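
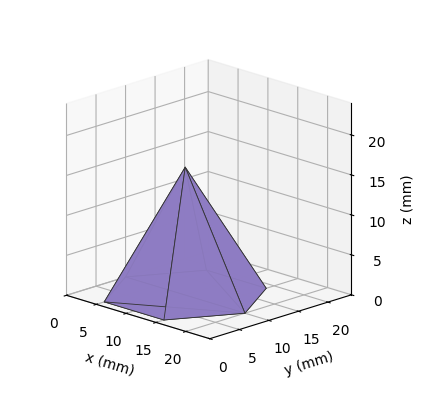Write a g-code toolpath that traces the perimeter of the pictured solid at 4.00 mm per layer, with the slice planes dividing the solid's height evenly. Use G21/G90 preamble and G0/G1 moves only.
Reading the render: the shape is a regular 6-sided pyramid, base circumscribed radius ≈ 10 mm, apex at z ≈ 16 mm (dimensions read to the nearest mm from the axis ticks). For the g-code, the solid's height is divided into equal slices at the stated Δz and each level perimeter traced with G1 moves after a G0 lift.

; perimeter-only toolpath
G21 ; units = mm
G90 ; absolute positioning
G28 ; home
; layer 1
G0 Z4.00
G0 X17.50 Y10.00
G1 X13.75 Y16.50
G1 X6.25 Y16.50
G1 X2.50 Y10.00
G1 X6.25 Y3.50
G1 X13.75 Y3.50
G1 X17.50 Y10.00
; layer 2
G0 Z8.00
G0 X15.00 Y10.00
G1 X12.50 Y14.33
G1 X7.50 Y14.33
G1 X5.00 Y10.00
G1 X7.50 Y5.67
G1 X12.50 Y5.67
G1 X15.00 Y10.00
; layer 3
G0 Z12.00
G0 X12.50 Y10.00
G1 X11.25 Y12.16
G1 X8.75 Y12.16
G1 X7.50 Y10.00
G1 X8.75 Y7.83
G1 X11.25 Y7.83
G1 X12.50 Y10.00
M2 ; end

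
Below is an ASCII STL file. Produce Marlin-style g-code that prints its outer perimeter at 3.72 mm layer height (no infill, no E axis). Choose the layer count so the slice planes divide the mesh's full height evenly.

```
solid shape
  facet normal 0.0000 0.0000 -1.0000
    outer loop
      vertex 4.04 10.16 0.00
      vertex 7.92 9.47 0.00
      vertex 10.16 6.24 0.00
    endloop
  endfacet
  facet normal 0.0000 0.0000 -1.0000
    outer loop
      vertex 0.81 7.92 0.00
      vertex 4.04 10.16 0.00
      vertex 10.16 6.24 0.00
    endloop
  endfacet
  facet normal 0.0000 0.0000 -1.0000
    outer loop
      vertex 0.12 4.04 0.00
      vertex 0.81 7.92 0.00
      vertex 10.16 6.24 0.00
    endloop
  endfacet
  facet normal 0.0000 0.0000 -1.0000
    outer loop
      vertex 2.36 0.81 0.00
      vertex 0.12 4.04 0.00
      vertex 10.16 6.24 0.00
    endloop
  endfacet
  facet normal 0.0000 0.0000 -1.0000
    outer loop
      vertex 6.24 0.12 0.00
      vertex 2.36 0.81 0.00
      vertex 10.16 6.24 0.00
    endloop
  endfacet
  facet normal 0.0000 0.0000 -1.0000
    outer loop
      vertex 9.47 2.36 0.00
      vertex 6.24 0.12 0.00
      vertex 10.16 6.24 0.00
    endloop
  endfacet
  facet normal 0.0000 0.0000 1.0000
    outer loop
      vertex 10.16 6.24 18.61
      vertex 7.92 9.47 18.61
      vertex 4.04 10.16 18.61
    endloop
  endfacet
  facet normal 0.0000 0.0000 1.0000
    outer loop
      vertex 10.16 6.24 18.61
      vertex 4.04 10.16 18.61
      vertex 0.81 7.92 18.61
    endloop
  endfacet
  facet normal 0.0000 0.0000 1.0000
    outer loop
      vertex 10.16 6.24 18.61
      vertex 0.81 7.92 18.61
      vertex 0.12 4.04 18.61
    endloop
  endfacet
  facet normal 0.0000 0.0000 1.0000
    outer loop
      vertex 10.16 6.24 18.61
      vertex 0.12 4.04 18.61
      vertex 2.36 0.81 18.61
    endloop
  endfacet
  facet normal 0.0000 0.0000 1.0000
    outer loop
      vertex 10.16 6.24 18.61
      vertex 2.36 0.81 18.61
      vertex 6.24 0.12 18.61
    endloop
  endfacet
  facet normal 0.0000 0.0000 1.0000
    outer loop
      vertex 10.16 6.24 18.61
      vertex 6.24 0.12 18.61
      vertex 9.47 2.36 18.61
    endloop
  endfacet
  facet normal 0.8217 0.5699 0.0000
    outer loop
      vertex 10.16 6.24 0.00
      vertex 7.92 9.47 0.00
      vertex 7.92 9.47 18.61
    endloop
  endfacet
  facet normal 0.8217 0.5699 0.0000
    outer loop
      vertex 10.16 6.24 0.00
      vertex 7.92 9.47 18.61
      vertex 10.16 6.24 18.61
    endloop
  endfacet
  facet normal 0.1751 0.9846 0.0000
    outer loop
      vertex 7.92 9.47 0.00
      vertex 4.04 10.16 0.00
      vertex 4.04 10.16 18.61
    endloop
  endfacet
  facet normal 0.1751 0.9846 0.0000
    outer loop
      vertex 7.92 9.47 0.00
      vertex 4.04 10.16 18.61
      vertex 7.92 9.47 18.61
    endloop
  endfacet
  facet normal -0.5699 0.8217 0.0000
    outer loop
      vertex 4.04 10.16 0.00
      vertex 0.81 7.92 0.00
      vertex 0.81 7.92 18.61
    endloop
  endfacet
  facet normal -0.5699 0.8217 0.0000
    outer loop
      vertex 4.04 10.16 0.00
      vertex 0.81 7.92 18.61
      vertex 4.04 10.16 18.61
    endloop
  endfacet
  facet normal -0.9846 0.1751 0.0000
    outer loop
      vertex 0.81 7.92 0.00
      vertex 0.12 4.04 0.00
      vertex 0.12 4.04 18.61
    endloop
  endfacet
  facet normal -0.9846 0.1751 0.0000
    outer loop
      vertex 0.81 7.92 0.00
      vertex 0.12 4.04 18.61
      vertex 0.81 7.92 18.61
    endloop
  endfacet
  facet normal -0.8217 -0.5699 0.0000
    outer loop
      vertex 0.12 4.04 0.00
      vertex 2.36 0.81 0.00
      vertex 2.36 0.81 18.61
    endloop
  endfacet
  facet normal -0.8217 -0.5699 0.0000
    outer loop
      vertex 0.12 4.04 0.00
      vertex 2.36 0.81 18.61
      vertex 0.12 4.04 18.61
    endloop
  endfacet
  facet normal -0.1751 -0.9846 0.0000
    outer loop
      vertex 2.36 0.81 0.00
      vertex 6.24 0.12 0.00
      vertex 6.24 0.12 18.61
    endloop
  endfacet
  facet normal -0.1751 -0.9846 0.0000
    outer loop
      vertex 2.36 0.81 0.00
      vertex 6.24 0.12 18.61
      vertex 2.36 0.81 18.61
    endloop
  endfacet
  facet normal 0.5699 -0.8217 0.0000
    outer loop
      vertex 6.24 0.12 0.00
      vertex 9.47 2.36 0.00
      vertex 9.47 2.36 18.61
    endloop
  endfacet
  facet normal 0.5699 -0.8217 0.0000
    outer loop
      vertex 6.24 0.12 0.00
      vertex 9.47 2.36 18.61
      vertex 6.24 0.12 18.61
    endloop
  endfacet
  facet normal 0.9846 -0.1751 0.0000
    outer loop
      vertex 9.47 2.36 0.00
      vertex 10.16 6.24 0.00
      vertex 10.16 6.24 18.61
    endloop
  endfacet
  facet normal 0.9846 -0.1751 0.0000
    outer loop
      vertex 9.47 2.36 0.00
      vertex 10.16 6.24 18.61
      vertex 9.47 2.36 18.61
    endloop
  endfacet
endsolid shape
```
; perimeter-only toolpath
G21 ; units = mm
G90 ; absolute positioning
G28 ; home
; layer 1
G0 Z3.72
G0 X10.16 Y6.24
G1 X7.92 Y9.47
G1 X4.04 Y10.16
G1 X0.81 Y7.92
G1 X0.12 Y4.04
G1 X2.36 Y0.81
G1 X6.24 Y0.12
G1 X9.47 Y2.36
G1 X10.16 Y6.24
; layer 2
G0 Z7.44
G0 X10.16 Y6.24
G1 X7.92 Y9.47
G1 X4.04 Y10.16
G1 X0.81 Y7.92
G1 X0.12 Y4.04
G1 X2.36 Y0.81
G1 X6.24 Y0.12
G1 X9.47 Y2.36
G1 X10.16 Y6.24
; layer 3
G0 Z11.17
G0 X10.16 Y6.24
G1 X7.92 Y9.47
G1 X4.04 Y10.16
G1 X0.81 Y7.92
G1 X0.12 Y4.04
G1 X2.36 Y0.81
G1 X6.24 Y0.12
G1 X9.47 Y2.36
G1 X10.16 Y6.24
; layer 4
G0 Z14.89
G0 X10.16 Y6.24
G1 X7.92 Y9.47
G1 X4.04 Y10.16
G1 X0.81 Y7.92
G1 X0.12 Y4.04
G1 X2.36 Y0.81
G1 X6.24 Y0.12
G1 X9.47 Y2.36
G1 X10.16 Y6.24
; layer 5
G0 Z18.61
G0 X10.16 Y6.24
G1 X7.92 Y9.47
G1 X4.04 Y10.16
G1 X0.81 Y7.92
G1 X0.12 Y4.04
G1 X2.36 Y0.81
G1 X6.24 Y0.12
G1 X9.47 Y2.36
G1 X10.16 Y6.24
M2 ; end

The solid is a regular 8-sided prism (a cylinder approximated with 8 flat sides), circumscribed radius ≈ 5.14 mm, height ≈ 18.6 mm. Slicing at Δz = 3.72 mm — 5 equal slices spanning the solid's height, so layer i sits at z = i·h/5 — gives 5 non-empty perimeters. Each is a 8-segment closed polygon; G0 lifts to the layer z and rapids to the start vertex, then G1 traces the edges.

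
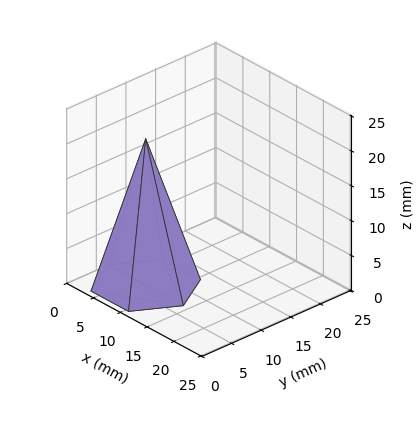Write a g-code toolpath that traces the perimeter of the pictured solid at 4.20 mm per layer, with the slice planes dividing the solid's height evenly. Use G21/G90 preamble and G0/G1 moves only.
Reading the render: the shape is a regular 6-sided pyramid, base circumscribed radius ≈ 7 mm, apex at z ≈ 21 mm (dimensions read to the nearest mm from the axis ticks). For the g-code, the solid's height is divided into equal slices at the stated Δz and each level perimeter traced with G1 moves after a G0 lift.

; perimeter-only toolpath
G21 ; units = mm
G90 ; absolute positioning
G28 ; home
; layer 1
G0 Z4.20
G0 X12.60 Y7.00
G1 X9.80 Y11.85
G1 X4.20 Y11.85
G1 X1.40 Y7.00
G1 X4.20 Y2.15
G1 X9.80 Y2.15
G1 X12.60 Y7.00
; layer 2
G0 Z8.40
G0 X11.20 Y7.00
G1 X9.10 Y10.64
G1 X4.90 Y10.64
G1 X2.80 Y7.00
G1 X4.90 Y3.36
G1 X9.10 Y3.36
G1 X11.20 Y7.00
; layer 3
G0 Z12.60
G0 X9.80 Y7.00
G1 X8.40 Y9.42
G1 X5.60 Y9.42
G1 X4.20 Y7.00
G1 X5.60 Y4.58
G1 X8.40 Y4.58
G1 X9.80 Y7.00
; layer 4
G0 Z16.80
G0 X8.40 Y7.00
G1 X7.70 Y8.21
G1 X6.30 Y8.21
G1 X5.60 Y7.00
G1 X6.30 Y5.79
G1 X7.70 Y5.79
G1 X8.40 Y7.00
M2 ; end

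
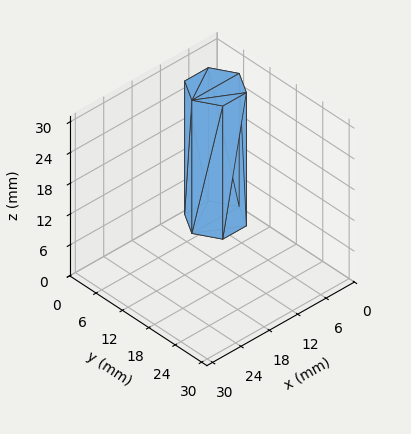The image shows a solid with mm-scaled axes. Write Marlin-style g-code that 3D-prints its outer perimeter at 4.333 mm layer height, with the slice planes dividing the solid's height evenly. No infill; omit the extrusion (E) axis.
Reading the render: the shape is a regular 6-sided prism (a cylinder approximated with 6 flat sides), circumscribed radius ≈ 5 mm, height ≈ 26 mm (dimensions read to the nearest mm from the axis ticks). For the g-code, the solid's height is divided into equal slices at the stated Δz and each level perimeter traced with G1 moves after a G0 lift.

; perimeter-only toolpath
G21 ; units = mm
G90 ; absolute positioning
G28 ; home
; layer 1
G0 Z4.333
G0 X10.000 Y5.000
G1 X7.500 Y9.330
G1 X2.500 Y9.330
G1 X0.000 Y5.000
G1 X2.500 Y0.670
G1 X7.500 Y0.670
G1 X10.000 Y5.000
; layer 2
G0 Z8.667
G0 X10.000 Y5.000
G1 X7.500 Y9.330
G1 X2.500 Y9.330
G1 X0.000 Y5.000
G1 X2.500 Y0.670
G1 X7.500 Y0.670
G1 X10.000 Y5.000
; layer 3
G0 Z13.000
G0 X10.000 Y5.000
G1 X7.500 Y9.330
G1 X2.500 Y9.330
G1 X0.000 Y5.000
G1 X2.500 Y0.670
G1 X7.500 Y0.670
G1 X10.000 Y5.000
; layer 4
G0 Z17.333
G0 X10.000 Y5.000
G1 X7.500 Y9.330
G1 X2.500 Y9.330
G1 X0.000 Y5.000
G1 X2.500 Y0.670
G1 X7.500 Y0.670
G1 X10.000 Y5.000
; layer 5
G0 Z21.667
G0 X10.000 Y5.000
G1 X7.500 Y9.330
G1 X2.500 Y9.330
G1 X0.000 Y5.000
G1 X2.500 Y0.670
G1 X7.500 Y0.670
G1 X10.000 Y5.000
; layer 6
G0 Z26.000
G0 X10.000 Y5.000
G1 X7.500 Y9.330
G1 X2.500 Y9.330
G1 X0.000 Y5.000
G1 X2.500 Y0.670
G1 X7.500 Y0.670
G1 X10.000 Y5.000
M2 ; end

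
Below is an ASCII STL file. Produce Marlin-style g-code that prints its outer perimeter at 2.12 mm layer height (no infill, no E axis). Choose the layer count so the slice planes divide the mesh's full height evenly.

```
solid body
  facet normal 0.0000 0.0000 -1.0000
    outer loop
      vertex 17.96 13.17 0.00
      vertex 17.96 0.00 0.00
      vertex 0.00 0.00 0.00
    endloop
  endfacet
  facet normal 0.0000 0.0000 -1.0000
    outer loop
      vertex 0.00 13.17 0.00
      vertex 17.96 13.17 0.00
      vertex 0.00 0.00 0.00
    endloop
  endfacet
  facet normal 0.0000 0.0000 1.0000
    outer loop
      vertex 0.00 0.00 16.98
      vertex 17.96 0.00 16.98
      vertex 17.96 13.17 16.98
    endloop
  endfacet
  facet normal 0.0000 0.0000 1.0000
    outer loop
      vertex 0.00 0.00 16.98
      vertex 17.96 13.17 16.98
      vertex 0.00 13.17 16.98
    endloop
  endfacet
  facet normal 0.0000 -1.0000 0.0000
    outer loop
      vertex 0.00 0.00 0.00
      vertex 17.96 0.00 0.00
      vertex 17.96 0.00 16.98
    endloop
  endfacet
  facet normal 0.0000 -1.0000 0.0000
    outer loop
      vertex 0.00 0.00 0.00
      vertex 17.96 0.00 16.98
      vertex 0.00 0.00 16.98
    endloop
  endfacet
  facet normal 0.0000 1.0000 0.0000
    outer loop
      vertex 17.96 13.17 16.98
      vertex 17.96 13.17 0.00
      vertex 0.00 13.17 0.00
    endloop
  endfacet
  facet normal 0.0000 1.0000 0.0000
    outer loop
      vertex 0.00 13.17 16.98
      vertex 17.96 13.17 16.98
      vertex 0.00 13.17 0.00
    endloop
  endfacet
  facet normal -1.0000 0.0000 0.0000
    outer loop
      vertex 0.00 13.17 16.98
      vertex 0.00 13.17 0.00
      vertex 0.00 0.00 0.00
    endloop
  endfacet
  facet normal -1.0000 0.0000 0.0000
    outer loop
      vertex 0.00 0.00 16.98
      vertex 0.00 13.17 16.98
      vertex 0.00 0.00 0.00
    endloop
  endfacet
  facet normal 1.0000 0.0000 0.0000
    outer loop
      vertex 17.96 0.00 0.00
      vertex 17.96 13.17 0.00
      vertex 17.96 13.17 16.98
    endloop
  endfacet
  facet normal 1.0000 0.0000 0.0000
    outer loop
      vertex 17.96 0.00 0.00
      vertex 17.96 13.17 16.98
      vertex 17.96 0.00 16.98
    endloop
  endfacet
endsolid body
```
; perimeter-only toolpath
G21 ; units = mm
G90 ; absolute positioning
G28 ; home
; layer 1
G0 Z2.12
G0 X0.00 Y0.00
G1 X17.96 Y0.00
G1 X17.96 Y13.17
G1 X0.00 Y13.17
G1 X0.00 Y0.00
; layer 2
G0 Z4.25
G0 X0.00 Y0.00
G1 X17.96 Y0.00
G1 X17.96 Y13.17
G1 X0.00 Y13.17
G1 X0.00 Y0.00
; layer 3
G0 Z6.37
G0 X0.00 Y0.00
G1 X17.96 Y0.00
G1 X17.96 Y13.17
G1 X0.00 Y13.17
G1 X0.00 Y0.00
; layer 4
G0 Z8.49
G0 X0.00 Y0.00
G1 X17.96 Y0.00
G1 X17.96 Y13.17
G1 X0.00 Y13.17
G1 X0.00 Y0.00
; layer 5
G0 Z10.61
G0 X0.00 Y0.00
G1 X17.96 Y0.00
G1 X17.96 Y13.17
G1 X0.00 Y13.17
G1 X0.00 Y0.00
; layer 6
G0 Z12.73
G0 X0.00 Y0.00
G1 X17.96 Y0.00
G1 X17.96 Y13.17
G1 X0.00 Y13.17
G1 X0.00 Y0.00
; layer 7
G0 Z14.86
G0 X0.00 Y0.00
G1 X17.96 Y0.00
G1 X17.96 Y13.17
G1 X0.00 Y13.17
G1 X0.00 Y0.00
; layer 8
G0 Z16.98
G0 X0.00 Y0.00
G1 X17.96 Y0.00
G1 X17.96 Y13.17
G1 X0.00 Y13.17
G1 X0.00 Y0.00
M2 ; end

The solid is a rectangular box, roughly 18 × 13.2 mm footprint and 17 mm tall. Slicing at Δz = 2.12 mm — 8 equal slices spanning the solid's height, so layer i sits at z = i·h/8 — gives 8 non-empty perimeters. Each is a 4-segment closed polygon; G0 lifts to the layer z and rapids to the start vertex, then G1 traces the edges.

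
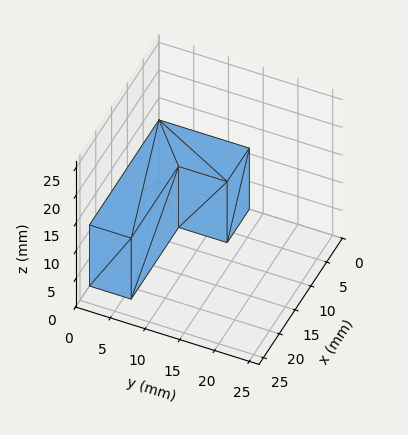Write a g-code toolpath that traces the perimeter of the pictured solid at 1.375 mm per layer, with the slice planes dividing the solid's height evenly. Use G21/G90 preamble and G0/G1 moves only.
Reading the render: the shape is an L-shaped prism: outer 22 × 13 mm, arm thicknesses ≈ 6 mm (horizontal) and 7 mm (vertical), extruded 11 mm in z (dimensions read to the nearest mm from the axis ticks). For the g-code, the solid's height is divided into equal slices at the stated Δz and each level perimeter traced with G1 moves after a G0 lift.

; perimeter-only toolpath
G21 ; units = mm
G90 ; absolute positioning
G28 ; home
; layer 1
G0 Z1.375
G0 X0.000 Y0.000
G1 X22.000 Y0.000
G1 X22.000 Y6.000
G1 X7.000 Y6.000
G1 X7.000 Y13.000
G1 X0.000 Y13.000
G1 X0.000 Y0.000
; layer 2
G0 Z2.750
G0 X0.000 Y0.000
G1 X22.000 Y0.000
G1 X22.000 Y6.000
G1 X7.000 Y6.000
G1 X7.000 Y13.000
G1 X0.000 Y13.000
G1 X0.000 Y0.000
; layer 3
G0 Z4.125
G0 X0.000 Y0.000
G1 X22.000 Y0.000
G1 X22.000 Y6.000
G1 X7.000 Y6.000
G1 X7.000 Y13.000
G1 X0.000 Y13.000
G1 X0.000 Y0.000
; layer 4
G0 Z5.500
G0 X0.000 Y0.000
G1 X22.000 Y0.000
G1 X22.000 Y6.000
G1 X7.000 Y6.000
G1 X7.000 Y13.000
G1 X0.000 Y13.000
G1 X0.000 Y0.000
; layer 5
G0 Z6.875
G0 X0.000 Y0.000
G1 X22.000 Y0.000
G1 X22.000 Y6.000
G1 X7.000 Y6.000
G1 X7.000 Y13.000
G1 X0.000 Y13.000
G1 X0.000 Y0.000
; layer 6
G0 Z8.250
G0 X0.000 Y0.000
G1 X22.000 Y0.000
G1 X22.000 Y6.000
G1 X7.000 Y6.000
G1 X7.000 Y13.000
G1 X0.000 Y13.000
G1 X0.000 Y0.000
; layer 7
G0 Z9.625
G0 X0.000 Y0.000
G1 X22.000 Y0.000
G1 X22.000 Y6.000
G1 X7.000 Y6.000
G1 X7.000 Y13.000
G1 X0.000 Y13.000
G1 X0.000 Y0.000
; layer 8
G0 Z11.000
G0 X0.000 Y0.000
G1 X22.000 Y0.000
G1 X22.000 Y6.000
G1 X7.000 Y6.000
G1 X7.000 Y13.000
G1 X0.000 Y13.000
G1 X0.000 Y0.000
M2 ; end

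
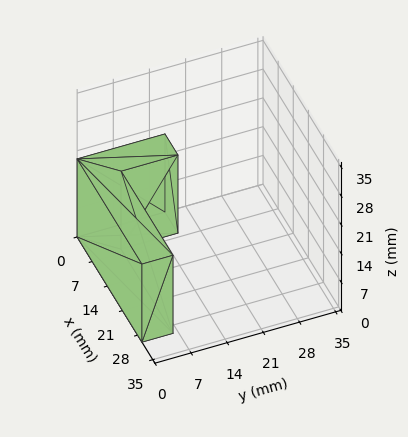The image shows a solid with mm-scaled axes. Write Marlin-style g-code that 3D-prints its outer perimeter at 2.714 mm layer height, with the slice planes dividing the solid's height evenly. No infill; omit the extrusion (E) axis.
Reading the render: the shape is an L-shaped prism: outer 30 × 17 mm, arm thicknesses ≈ 6 mm (horizontal) and 6 mm (vertical), extruded 19 mm in z (dimensions read to the nearest mm from the axis ticks). For the g-code, the solid's height is divided into equal slices at the stated Δz and each level perimeter traced with G1 moves after a G0 lift.

; perimeter-only toolpath
G21 ; units = mm
G90 ; absolute positioning
G28 ; home
; layer 1
G0 Z2.714
G0 X0.000 Y0.000
G1 X30.000 Y0.000
G1 X30.000 Y6.000
G1 X6.000 Y6.000
G1 X6.000 Y17.000
G1 X0.000 Y17.000
G1 X0.000 Y0.000
; layer 2
G0 Z5.429
G0 X0.000 Y0.000
G1 X30.000 Y0.000
G1 X30.000 Y6.000
G1 X6.000 Y6.000
G1 X6.000 Y17.000
G1 X0.000 Y17.000
G1 X0.000 Y0.000
; layer 3
G0 Z8.143
G0 X0.000 Y0.000
G1 X30.000 Y0.000
G1 X30.000 Y6.000
G1 X6.000 Y6.000
G1 X6.000 Y17.000
G1 X0.000 Y17.000
G1 X0.000 Y0.000
; layer 4
G0 Z10.857
G0 X0.000 Y0.000
G1 X30.000 Y0.000
G1 X30.000 Y6.000
G1 X6.000 Y6.000
G1 X6.000 Y17.000
G1 X0.000 Y17.000
G1 X0.000 Y0.000
; layer 5
G0 Z13.571
G0 X0.000 Y0.000
G1 X30.000 Y0.000
G1 X30.000 Y6.000
G1 X6.000 Y6.000
G1 X6.000 Y17.000
G1 X0.000 Y17.000
G1 X0.000 Y0.000
; layer 6
G0 Z16.286
G0 X0.000 Y0.000
G1 X30.000 Y0.000
G1 X30.000 Y6.000
G1 X6.000 Y6.000
G1 X6.000 Y17.000
G1 X0.000 Y17.000
G1 X0.000 Y0.000
; layer 7
G0 Z19.000
G0 X0.000 Y0.000
G1 X30.000 Y0.000
G1 X30.000 Y6.000
G1 X6.000 Y6.000
G1 X6.000 Y17.000
G1 X0.000 Y17.000
G1 X0.000 Y0.000
M2 ; end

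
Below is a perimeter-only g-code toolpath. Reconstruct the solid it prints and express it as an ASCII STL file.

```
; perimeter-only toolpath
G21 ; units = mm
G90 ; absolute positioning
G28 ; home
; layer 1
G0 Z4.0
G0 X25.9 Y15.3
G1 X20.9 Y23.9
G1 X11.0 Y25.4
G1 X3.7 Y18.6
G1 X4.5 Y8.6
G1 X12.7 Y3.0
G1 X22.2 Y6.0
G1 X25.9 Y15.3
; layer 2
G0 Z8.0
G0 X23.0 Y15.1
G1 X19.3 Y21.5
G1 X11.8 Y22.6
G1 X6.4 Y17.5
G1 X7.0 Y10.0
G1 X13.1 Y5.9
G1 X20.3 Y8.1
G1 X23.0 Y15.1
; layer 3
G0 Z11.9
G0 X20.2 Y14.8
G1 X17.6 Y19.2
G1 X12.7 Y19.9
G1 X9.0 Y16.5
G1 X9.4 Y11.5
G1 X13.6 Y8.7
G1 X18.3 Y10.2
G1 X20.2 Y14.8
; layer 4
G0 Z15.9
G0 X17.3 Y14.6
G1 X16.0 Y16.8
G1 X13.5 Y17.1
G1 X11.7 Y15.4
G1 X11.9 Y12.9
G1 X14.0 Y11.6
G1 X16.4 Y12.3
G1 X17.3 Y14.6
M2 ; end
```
solid part
  facet normal 0.0000 0.0000 -1.0000
    outer loop
      vertex 10.1 28.1 0.0
      vertex 22.5 26.3 0.0
      vertex 28.8 15.5 0.0
    endloop
  endfacet
  facet normal 0.0000 0.0000 -1.0000
    outer loop
      vertex 1.0 19.6 0.0
      vertex 10.1 28.1 0.0
      vertex 28.8 15.5 0.0
    endloop
  endfacet
  facet normal 0.0000 0.0000 -1.0000
    outer loop
      vertex 2.0 7.1 0.0
      vertex 1.0 19.6 0.0
      vertex 28.8 15.5 0.0
    endloop
  endfacet
  facet normal 0.0000 0.0000 -1.0000
    outer loop
      vertex 12.3 0.2 0.0
      vertex 2.0 7.1 0.0
      vertex 28.8 15.5 0.0
    endloop
  endfacet
  facet normal 0.0000 0.0000 -1.0000
    outer loop
      vertex 24.2 3.9 0.0
      vertex 12.3 0.2 0.0
      vertex 28.8 15.5 0.0
    endloop
  endfacet
  facet normal 0.7233 0.4219 0.5467
    outer loop
      vertex 28.8 15.5 0.0
      vertex 22.5 26.3 0.0
      vertex 14.4 14.4 19.9
    endloop
  endfacet
  facet normal 0.1204 0.8296 0.5451
    outer loop
      vertex 22.5 26.3 0.0
      vertex 10.1 28.1 0.0
      vertex 14.4 14.4 19.9
    endloop
  endfacet
  facet normal -0.5722 0.6126 0.5453
    outer loop
      vertex 10.1 28.1 0.0
      vertex 1.0 19.6 0.0
      vertex 14.4 14.4 19.9
    endloop
  endfacet
  facet normal -0.8356 -0.0669 0.5452
    outer loop
      vertex 1.0 19.6 0.0
      vertex 2.0 7.1 0.0
      vertex 14.4 14.4 19.9
    endloop
  endfacet
  facet normal -0.4663 -0.6961 0.5459
    outer loop
      vertex 2.0 7.1 0.0
      vertex 12.3 0.2 0.0
      vertex 14.4 14.4 19.9
    endloop
  endfacet
  facet normal 0.2489 -0.8006 0.5450
    outer loop
      vertex 12.3 0.2 0.0
      vertex 24.2 3.9 0.0
      vertex 14.4 14.4 19.9
    endloop
  endfacet
  facet normal 0.7786 -0.3087 0.5463
    outer loop
      vertex 24.2 3.9 0.0
      vertex 28.8 15.5 0.0
      vertex 14.4 14.4 19.9
    endloop
  endfacet
endsolid part

The G0 Z moves step by Δz≈4.0 mm. The G1 loops shrink linearly with z, so the solid tapers from its base footprint up to z≈19.9. Closing with a flat bottom cap and the tapered top and triangulating gives 12 facets — a regular 7-sided pyramid, base circumscribed radius ≈ 14.4 mm, apex at z ≈ 19.9 mm.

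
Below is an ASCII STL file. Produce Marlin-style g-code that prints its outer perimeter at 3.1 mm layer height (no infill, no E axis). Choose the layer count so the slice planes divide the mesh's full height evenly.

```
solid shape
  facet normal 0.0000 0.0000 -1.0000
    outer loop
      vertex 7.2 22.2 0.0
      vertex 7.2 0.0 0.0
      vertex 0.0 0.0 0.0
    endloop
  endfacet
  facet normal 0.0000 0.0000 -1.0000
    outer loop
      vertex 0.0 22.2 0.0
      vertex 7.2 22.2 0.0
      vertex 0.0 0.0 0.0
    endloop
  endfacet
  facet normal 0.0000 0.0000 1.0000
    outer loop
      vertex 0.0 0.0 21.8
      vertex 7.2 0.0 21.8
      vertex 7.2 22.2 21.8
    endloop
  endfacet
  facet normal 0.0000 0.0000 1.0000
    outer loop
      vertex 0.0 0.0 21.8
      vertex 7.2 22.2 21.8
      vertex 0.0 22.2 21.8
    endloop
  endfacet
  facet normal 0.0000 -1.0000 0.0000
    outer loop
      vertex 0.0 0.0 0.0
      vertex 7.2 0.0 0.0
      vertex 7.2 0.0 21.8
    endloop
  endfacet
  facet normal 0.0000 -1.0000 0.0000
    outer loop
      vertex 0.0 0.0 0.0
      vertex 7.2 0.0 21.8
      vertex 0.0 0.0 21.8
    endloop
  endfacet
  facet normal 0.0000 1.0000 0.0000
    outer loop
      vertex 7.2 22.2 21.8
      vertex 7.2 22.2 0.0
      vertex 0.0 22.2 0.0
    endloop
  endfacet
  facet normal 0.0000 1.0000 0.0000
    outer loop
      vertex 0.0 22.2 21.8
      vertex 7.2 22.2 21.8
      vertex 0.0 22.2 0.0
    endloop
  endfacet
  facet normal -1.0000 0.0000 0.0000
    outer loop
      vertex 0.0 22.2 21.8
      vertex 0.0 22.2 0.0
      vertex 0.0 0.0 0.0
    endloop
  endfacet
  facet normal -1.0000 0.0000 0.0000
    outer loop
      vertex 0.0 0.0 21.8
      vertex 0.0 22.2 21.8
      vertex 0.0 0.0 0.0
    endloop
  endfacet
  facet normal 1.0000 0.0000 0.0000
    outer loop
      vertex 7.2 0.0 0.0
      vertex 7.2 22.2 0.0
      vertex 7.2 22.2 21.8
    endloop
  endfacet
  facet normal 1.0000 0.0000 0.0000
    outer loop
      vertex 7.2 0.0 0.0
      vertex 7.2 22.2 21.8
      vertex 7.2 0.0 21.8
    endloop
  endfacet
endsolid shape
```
; perimeter-only toolpath
G21 ; units = mm
G90 ; absolute positioning
G28 ; home
; layer 1
G0 Z3.1
G0 X0.0 Y0.0
G1 X7.2 Y0.0
G1 X7.2 Y22.2
G1 X0.0 Y22.2
G1 X0.0 Y0.0
; layer 2
G0 Z6.2
G0 X0.0 Y0.0
G1 X7.2 Y0.0
G1 X7.2 Y22.2
G1 X0.0 Y22.2
G1 X0.0 Y0.0
; layer 3
G0 Z9.3
G0 X0.0 Y0.0
G1 X7.2 Y0.0
G1 X7.2 Y22.2
G1 X0.0 Y22.2
G1 X0.0 Y0.0
; layer 4
G0 Z12.5
G0 X0.0 Y0.0
G1 X7.2 Y0.0
G1 X7.2 Y22.2
G1 X0.0 Y22.2
G1 X0.0 Y0.0
; layer 5
G0 Z15.6
G0 X0.0 Y0.0
G1 X7.2 Y0.0
G1 X7.2 Y22.2
G1 X0.0 Y22.2
G1 X0.0 Y0.0
; layer 6
G0 Z18.7
G0 X0.0 Y0.0
G1 X7.2 Y0.0
G1 X7.2 Y22.2
G1 X0.0 Y22.2
G1 X0.0 Y0.0
; layer 7
G0 Z21.8
G0 X0.0 Y0.0
G1 X7.2 Y0.0
G1 X7.2 Y22.2
G1 X0.0 Y22.2
G1 X0.0 Y0.0
M2 ; end

The solid is a rectangular box, roughly 7.2 × 22.2 mm footprint and 21.8 mm tall. Slicing at Δz = 3.1 mm — 7 equal slices spanning the solid's height, so layer i sits at z = i·h/7 — gives 7 non-empty perimeters. Each is a 4-segment closed polygon; G0 lifts to the layer z and rapids to the start vertex, then G1 traces the edges.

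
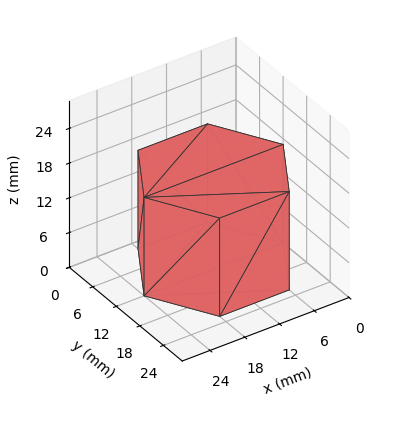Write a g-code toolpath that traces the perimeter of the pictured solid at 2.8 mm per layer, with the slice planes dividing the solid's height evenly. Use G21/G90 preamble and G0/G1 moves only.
Reading the render: the shape is a regular 6-sided prism (a cylinder approximated with 6 flat sides), circumscribed radius ≈ 12 mm, height ≈ 17 mm (dimensions read to the nearest mm from the axis ticks). For the g-code, the solid's height is divided into equal slices at the stated Δz and each level perimeter traced with G1 moves after a G0 lift.

; perimeter-only toolpath
G21 ; units = mm
G90 ; absolute positioning
G28 ; home
; layer 1
G0 Z2.8
G0 X24.0 Y12.0
G1 X18.0 Y22.4
G1 X6.0 Y22.4
G1 X0.0 Y12.0
G1 X6.0 Y1.6
G1 X18.0 Y1.6
G1 X24.0 Y12.0
; layer 2
G0 Z5.7
G0 X24.0 Y12.0
G1 X18.0 Y22.4
G1 X6.0 Y22.4
G1 X0.0 Y12.0
G1 X6.0 Y1.6
G1 X18.0 Y1.6
G1 X24.0 Y12.0
; layer 3
G0 Z8.5
G0 X24.0 Y12.0
G1 X18.0 Y22.4
G1 X6.0 Y22.4
G1 X0.0 Y12.0
G1 X6.0 Y1.6
G1 X18.0 Y1.6
G1 X24.0 Y12.0
; layer 4
G0 Z11.3
G0 X24.0 Y12.0
G1 X18.0 Y22.4
G1 X6.0 Y22.4
G1 X0.0 Y12.0
G1 X6.0 Y1.6
G1 X18.0 Y1.6
G1 X24.0 Y12.0
; layer 5
G0 Z14.2
G0 X24.0 Y12.0
G1 X18.0 Y22.4
G1 X6.0 Y22.4
G1 X0.0 Y12.0
G1 X6.0 Y1.6
G1 X18.0 Y1.6
G1 X24.0 Y12.0
; layer 6
G0 Z17.0
G0 X24.0 Y12.0
G1 X18.0 Y22.4
G1 X6.0 Y22.4
G1 X0.0 Y12.0
G1 X6.0 Y1.6
G1 X18.0 Y1.6
G1 X24.0 Y12.0
M2 ; end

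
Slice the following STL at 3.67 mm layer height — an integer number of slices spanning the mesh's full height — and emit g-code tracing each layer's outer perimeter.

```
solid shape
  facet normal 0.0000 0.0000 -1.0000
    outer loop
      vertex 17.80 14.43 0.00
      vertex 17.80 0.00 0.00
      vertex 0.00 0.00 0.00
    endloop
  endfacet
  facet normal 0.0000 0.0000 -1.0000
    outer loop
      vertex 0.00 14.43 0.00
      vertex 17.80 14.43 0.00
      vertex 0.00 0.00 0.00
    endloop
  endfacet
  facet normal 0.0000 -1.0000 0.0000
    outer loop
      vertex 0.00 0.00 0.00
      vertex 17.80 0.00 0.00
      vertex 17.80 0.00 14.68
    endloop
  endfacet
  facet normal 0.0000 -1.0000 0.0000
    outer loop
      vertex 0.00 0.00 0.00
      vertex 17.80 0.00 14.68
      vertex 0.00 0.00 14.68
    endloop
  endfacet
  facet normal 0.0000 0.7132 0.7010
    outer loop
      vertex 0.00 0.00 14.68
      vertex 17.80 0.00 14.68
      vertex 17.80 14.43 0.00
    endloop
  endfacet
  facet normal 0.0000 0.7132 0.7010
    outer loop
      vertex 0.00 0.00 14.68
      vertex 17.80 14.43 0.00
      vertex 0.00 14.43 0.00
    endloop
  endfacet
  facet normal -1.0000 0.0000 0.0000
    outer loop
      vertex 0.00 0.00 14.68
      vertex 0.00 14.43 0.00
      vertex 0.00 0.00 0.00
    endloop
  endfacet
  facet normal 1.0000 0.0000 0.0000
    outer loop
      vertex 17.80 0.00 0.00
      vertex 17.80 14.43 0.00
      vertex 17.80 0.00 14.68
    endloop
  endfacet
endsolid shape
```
; perimeter-only toolpath
G21 ; units = mm
G90 ; absolute positioning
G28 ; home
; layer 1
G0 Z3.67
G0 X0.00 Y0.00
G1 X17.80 Y0.00
G1 X17.80 Y10.82
G1 X0.00 Y10.82
G1 X0.00 Y0.00
; layer 2
G0 Z7.34
G0 X0.00 Y0.00
G1 X17.80 Y0.00
G1 X17.80 Y7.21
G1 X0.00 Y7.21
G1 X0.00 Y0.00
; layer 3
G0 Z11.01
G0 X0.00 Y0.00
G1 X17.80 Y0.00
G1 X17.80 Y3.61
G1 X0.00 Y3.61
G1 X0.00 Y0.00
M2 ; end

The solid is a wedge (ramp): 17.8 × 14.4 mm base, rising to 14.7 mm along the y=0 edge and sloping linearly to z=0 at y=14.4. Slicing at Δz = 3.67 mm — 4 equal slices spanning the solid's height, so layer i sits at z = i·h/4 — gives 3 non-empty perimeters. Each is a 4-segment closed polygon; G0 lifts to the layer z and rapids to the start vertex, then G1 traces the edges. The cross-section shrinks linearly with z (the slice at the apex is degenerate and omitted).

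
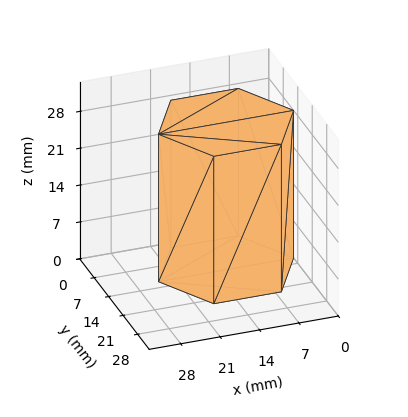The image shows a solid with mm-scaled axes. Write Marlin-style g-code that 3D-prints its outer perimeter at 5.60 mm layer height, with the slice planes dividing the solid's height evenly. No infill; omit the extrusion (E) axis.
Reading the render: the shape is a regular 6-sided prism (a cylinder approximated with 6 flat sides), circumscribed radius ≈ 12 mm, height ≈ 28 mm (dimensions read to the nearest mm from the axis ticks). For the g-code, the solid's height is divided into equal slices at the stated Δz and each level perimeter traced with G1 moves after a G0 lift.

; perimeter-only toolpath
G21 ; units = mm
G90 ; absolute positioning
G28 ; home
; layer 1
G0 Z5.60
G0 X24.00 Y12.00
G1 X18.00 Y22.39
G1 X6.00 Y22.39
G1 X0.00 Y12.00
G1 X6.00 Y1.61
G1 X18.00 Y1.61
G1 X24.00 Y12.00
; layer 2
G0 Z11.20
G0 X24.00 Y12.00
G1 X18.00 Y22.39
G1 X6.00 Y22.39
G1 X0.00 Y12.00
G1 X6.00 Y1.61
G1 X18.00 Y1.61
G1 X24.00 Y12.00
; layer 3
G0 Z16.80
G0 X24.00 Y12.00
G1 X18.00 Y22.39
G1 X6.00 Y22.39
G1 X0.00 Y12.00
G1 X6.00 Y1.61
G1 X18.00 Y1.61
G1 X24.00 Y12.00
; layer 4
G0 Z22.40
G0 X24.00 Y12.00
G1 X18.00 Y22.39
G1 X6.00 Y22.39
G1 X0.00 Y12.00
G1 X6.00 Y1.61
G1 X18.00 Y1.61
G1 X24.00 Y12.00
; layer 5
G0 Z28.00
G0 X24.00 Y12.00
G1 X18.00 Y22.39
G1 X6.00 Y22.39
G1 X0.00 Y12.00
G1 X6.00 Y1.61
G1 X18.00 Y1.61
G1 X24.00 Y12.00
M2 ; end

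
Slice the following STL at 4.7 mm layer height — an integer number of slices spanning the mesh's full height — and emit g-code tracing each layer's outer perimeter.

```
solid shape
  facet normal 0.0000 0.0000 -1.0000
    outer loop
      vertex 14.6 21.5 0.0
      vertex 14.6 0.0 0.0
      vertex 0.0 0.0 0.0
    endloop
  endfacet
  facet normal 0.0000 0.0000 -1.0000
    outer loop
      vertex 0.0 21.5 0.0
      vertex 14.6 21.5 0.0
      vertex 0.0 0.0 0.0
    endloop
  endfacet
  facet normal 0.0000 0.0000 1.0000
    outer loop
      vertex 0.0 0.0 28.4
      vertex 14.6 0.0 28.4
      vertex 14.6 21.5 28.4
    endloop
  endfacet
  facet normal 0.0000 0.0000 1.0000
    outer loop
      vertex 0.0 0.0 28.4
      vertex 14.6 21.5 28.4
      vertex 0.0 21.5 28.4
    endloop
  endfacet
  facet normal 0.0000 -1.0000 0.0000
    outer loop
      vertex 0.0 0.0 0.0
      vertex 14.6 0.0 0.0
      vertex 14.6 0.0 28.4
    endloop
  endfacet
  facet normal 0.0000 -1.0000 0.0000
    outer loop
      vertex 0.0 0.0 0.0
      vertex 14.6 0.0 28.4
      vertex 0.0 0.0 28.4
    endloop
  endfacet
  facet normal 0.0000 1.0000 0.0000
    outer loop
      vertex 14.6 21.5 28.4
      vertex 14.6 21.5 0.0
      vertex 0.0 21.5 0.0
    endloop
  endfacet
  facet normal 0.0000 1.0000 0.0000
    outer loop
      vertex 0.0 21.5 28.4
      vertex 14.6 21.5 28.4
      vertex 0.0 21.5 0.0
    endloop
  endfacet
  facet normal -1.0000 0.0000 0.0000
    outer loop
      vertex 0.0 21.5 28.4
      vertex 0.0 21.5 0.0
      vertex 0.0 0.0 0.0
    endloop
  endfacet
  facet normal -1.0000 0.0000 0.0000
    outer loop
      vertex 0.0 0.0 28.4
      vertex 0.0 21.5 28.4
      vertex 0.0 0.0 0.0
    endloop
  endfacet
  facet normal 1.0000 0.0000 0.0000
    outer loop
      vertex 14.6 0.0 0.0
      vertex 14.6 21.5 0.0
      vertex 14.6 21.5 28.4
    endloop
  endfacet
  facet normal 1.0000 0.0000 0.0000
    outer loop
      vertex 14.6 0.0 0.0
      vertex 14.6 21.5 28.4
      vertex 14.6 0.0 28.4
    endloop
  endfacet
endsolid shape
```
; perimeter-only toolpath
G21 ; units = mm
G90 ; absolute positioning
G28 ; home
; layer 1
G0 Z4.7
G0 X0.0 Y0.0
G1 X14.6 Y0.0
G1 X14.6 Y21.5
G1 X0.0 Y21.5
G1 X0.0 Y0.0
; layer 2
G0 Z9.5
G0 X0.0 Y0.0
G1 X14.6 Y0.0
G1 X14.6 Y21.5
G1 X0.0 Y21.5
G1 X0.0 Y0.0
; layer 3
G0 Z14.2
G0 X0.0 Y0.0
G1 X14.6 Y0.0
G1 X14.6 Y21.5
G1 X0.0 Y21.5
G1 X0.0 Y0.0
; layer 4
G0 Z18.9
G0 X0.0 Y0.0
G1 X14.6 Y0.0
G1 X14.6 Y21.5
G1 X0.0 Y21.5
G1 X0.0 Y0.0
; layer 5
G0 Z23.7
G0 X0.0 Y0.0
G1 X14.6 Y0.0
G1 X14.6 Y21.5
G1 X0.0 Y21.5
G1 X0.0 Y0.0
; layer 6
G0 Z28.4
G0 X0.0 Y0.0
G1 X14.6 Y0.0
G1 X14.6 Y21.5
G1 X0.0 Y21.5
G1 X0.0 Y0.0
M2 ; end

The solid is a rectangular box, roughly 14.6 × 21.5 mm footprint and 28.4 mm tall. Slicing at Δz = 4.7 mm — 6 equal slices spanning the solid's height, so layer i sits at z = i·h/6 — gives 6 non-empty perimeters. Each is a 4-segment closed polygon; G0 lifts to the layer z and rapids to the start vertex, then G1 traces the edges.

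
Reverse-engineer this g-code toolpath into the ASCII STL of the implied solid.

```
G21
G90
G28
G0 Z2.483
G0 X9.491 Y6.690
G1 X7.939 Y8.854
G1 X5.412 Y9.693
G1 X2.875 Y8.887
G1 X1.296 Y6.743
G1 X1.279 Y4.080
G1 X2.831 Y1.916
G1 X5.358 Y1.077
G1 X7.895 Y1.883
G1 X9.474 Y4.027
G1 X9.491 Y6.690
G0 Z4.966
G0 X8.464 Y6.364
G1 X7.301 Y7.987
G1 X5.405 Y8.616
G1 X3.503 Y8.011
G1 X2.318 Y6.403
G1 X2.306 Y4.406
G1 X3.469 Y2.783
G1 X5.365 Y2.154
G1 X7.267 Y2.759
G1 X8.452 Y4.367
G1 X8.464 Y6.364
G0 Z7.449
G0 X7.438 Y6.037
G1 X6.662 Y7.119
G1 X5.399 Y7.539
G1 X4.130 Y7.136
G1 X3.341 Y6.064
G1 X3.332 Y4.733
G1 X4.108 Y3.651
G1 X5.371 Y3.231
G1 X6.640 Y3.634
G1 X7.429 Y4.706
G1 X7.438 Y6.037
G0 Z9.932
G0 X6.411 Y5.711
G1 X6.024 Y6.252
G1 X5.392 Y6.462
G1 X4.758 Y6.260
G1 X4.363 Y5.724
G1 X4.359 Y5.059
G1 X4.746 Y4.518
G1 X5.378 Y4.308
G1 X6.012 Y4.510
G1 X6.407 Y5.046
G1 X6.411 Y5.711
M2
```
solid part
  facet normal 0.0000 0.0000 -1.0000
    outer loop
      vertex 5.419 10.770 0.000
      vertex 8.578 9.721 0.000
      vertex 10.517 7.016 0.000
    endloop
  endfacet
  facet normal 0.0000 0.0000 -1.0000
    outer loop
      vertex 2.248 9.762 0.000
      vertex 5.419 10.770 0.000
      vertex 10.517 7.016 0.000
    endloop
  endfacet
  facet normal 0.0000 0.0000 -1.0000
    outer loop
      vertex 0.274 7.082 0.000
      vertex 2.248 9.762 0.000
      vertex 10.517 7.016 0.000
    endloop
  endfacet
  facet normal 0.0000 0.0000 -1.0000
    outer loop
      vertex 0.253 3.754 0.000
      vertex 0.274 7.082 0.000
      vertex 10.517 7.016 0.000
    endloop
  endfacet
  facet normal 0.0000 0.0000 -1.0000
    outer loop
      vertex 2.192 1.049 0.000
      vertex 0.253 3.754 0.000
      vertex 10.517 7.016 0.000
    endloop
  endfacet
  facet normal 0.0000 0.0000 -1.0000
    outer loop
      vertex 5.351 0.000 0.000
      vertex 2.192 1.049 0.000
      vertex 10.517 7.016 0.000
    endloop
  endfacet
  facet normal 0.0000 0.0000 -1.0000
    outer loop
      vertex 8.522 1.008 0.000
      vertex 5.351 0.000 0.000
      vertex 10.517 7.016 0.000
    endloop
  endfacet
  facet normal 0.0000 0.0000 -1.0000
    outer loop
      vertex 10.496 3.688 0.000
      vertex 8.522 1.008 0.000
      vertex 10.517 7.016 0.000
    endloop
  endfacet
  facet normal 0.7513 0.5386 0.3813
    outer loop
      vertex 10.517 7.016 0.000
      vertex 8.578 9.721 0.000
      vertex 5.385 5.385 12.415
    endloop
  endfacet
  facet normal 0.2913 0.8773 0.3813
    outer loop
      vertex 8.578 9.721 0.000
      vertex 5.419 10.770 0.000
      vertex 5.385 5.385 12.415
    endloop
  endfacet
  facet normal -0.2800 0.8810 0.3814
    outer loop
      vertex 5.419 10.770 0.000
      vertex 2.248 9.762 0.000
      vertex 5.385 5.385 12.415
    endloop
  endfacet
  facet normal -0.7443 0.5482 0.3814
    outer loop
      vertex 2.248 9.762 0.000
      vertex 0.274 7.082 0.000
      vertex 5.385 5.385 12.415
    endloop
  endfacet
  facet normal -0.9244 0.0058 0.3814
    outer loop
      vertex 0.274 7.082 0.000
      vertex 0.253 3.754 0.000
      vertex 5.385 5.385 12.415
    endloop
  endfacet
  facet normal -0.7513 -0.5386 0.3813
    outer loop
      vertex 0.253 3.754 0.000
      vertex 2.192 1.049 0.000
      vertex 5.385 5.385 12.415
    endloop
  endfacet
  facet normal -0.2913 -0.8773 0.3813
    outer loop
      vertex 2.192 1.049 0.000
      vertex 5.351 0.000 0.000
      vertex 5.385 5.385 12.415
    endloop
  endfacet
  facet normal 0.2800 -0.8810 0.3814
    outer loop
      vertex 5.351 0.000 0.000
      vertex 8.522 1.008 0.000
      vertex 5.385 5.385 12.415
    endloop
  endfacet
  facet normal 0.7443 -0.5482 0.3814
    outer loop
      vertex 8.522 1.008 0.000
      vertex 10.496 3.688 0.000
      vertex 5.385 5.385 12.415
    endloop
  endfacet
  facet normal 0.9244 -0.0058 0.3814
    outer loop
      vertex 10.496 3.688 0.000
      vertex 10.517 7.016 0.000
      vertex 5.385 5.385 12.415
    endloop
  endfacet
endsolid part

The G0 Z moves step by Δz≈2.483 mm. The G1 loops shrink linearly with z, so the solid tapers from its base footprint up to z≈12.4. Closing with a flat bottom cap and the tapered top and triangulating gives 18 facets — a regular 10-sided pyramid, base circumscribed radius ≈ 5.38 mm, apex at z ≈ 12.4 mm.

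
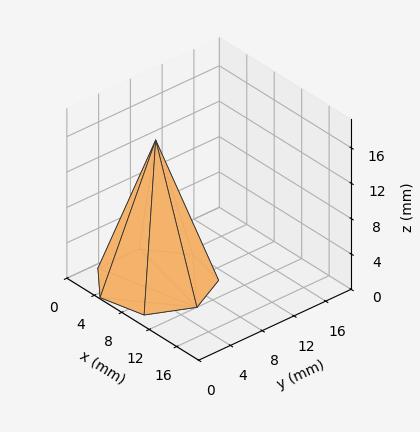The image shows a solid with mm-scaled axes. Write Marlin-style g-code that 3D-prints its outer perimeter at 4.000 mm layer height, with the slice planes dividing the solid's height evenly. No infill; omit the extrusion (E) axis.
Reading the render: the shape is a regular 7-sided pyramid, base circumscribed radius ≈ 6 mm, apex at z ≈ 16 mm (dimensions read to the nearest mm from the axis ticks). For the g-code, the solid's height is divided into equal slices at the stated Δz and each level perimeter traced with G1 moves after a G0 lift.

; perimeter-only toolpath
G21 ; units = mm
G90 ; absolute positioning
G28 ; home
; layer 1
G0 Z4.000
G0 X10.500 Y6.000
G1 X8.806 Y9.518
G1 X4.999 Y10.387
G1 X1.946 Y7.952
G1 X1.946 Y4.048
G1 X4.999 Y1.613
G1 X8.806 Y2.482
G1 X10.500 Y6.000
; layer 2
G0 Z8.000
G0 X9.000 Y6.000
G1 X7.870 Y8.346
G1 X5.332 Y8.925
G1 X3.297 Y7.301
G1 X3.297 Y4.699
G1 X5.332 Y3.075
G1 X7.870 Y3.655
G1 X9.000 Y6.000
; layer 3
G0 Z12.000
G0 X7.500 Y6.000
G1 X6.935 Y7.173
G1 X5.666 Y7.463
G1 X4.649 Y6.651
G1 X4.649 Y5.349
G1 X5.666 Y4.537
G1 X6.935 Y4.827
G1 X7.500 Y6.000
M2 ; end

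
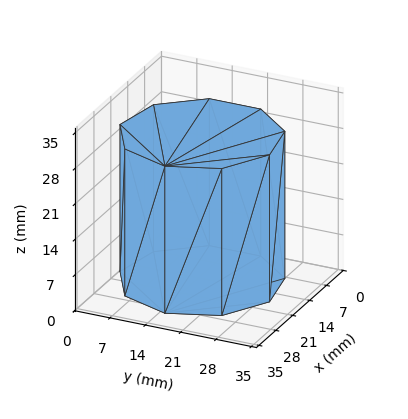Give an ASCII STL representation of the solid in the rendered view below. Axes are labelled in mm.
Reading the render: the shape is a regular 9-sided prism (a cylinder approximated with 9 flat sides), circumscribed radius ≈ 15 mm, height ≈ 29 mm (dimensions read to the nearest mm from the axis ticks). For the STL, each face is triangulated and given an outward normal.

solid part
  facet normal 0.0000 0.0000 -1.0000
    outer loop
      vertex 17.6 29.8 0.0
      vertex 26.5 24.6 0.0
      vertex 30.0 15.0 0.0
    endloop
  endfacet
  facet normal 0.0000 0.0000 -1.0000
    outer loop
      vertex 7.5 28.0 0.0
      vertex 17.6 29.8 0.0
      vertex 30.0 15.0 0.0
    endloop
  endfacet
  facet normal 0.0000 0.0000 -1.0000
    outer loop
      vertex 0.9 20.1 0.0
      vertex 7.5 28.0 0.0
      vertex 30.0 15.0 0.0
    endloop
  endfacet
  facet normal 0.0000 0.0000 -1.0000
    outer loop
      vertex 0.9 9.9 0.0
      vertex 0.9 20.1 0.0
      vertex 30.0 15.0 0.0
    endloop
  endfacet
  facet normal 0.0000 0.0000 -1.0000
    outer loop
      vertex 7.5 2.0 0.0
      vertex 0.9 9.9 0.0
      vertex 30.0 15.0 0.0
    endloop
  endfacet
  facet normal 0.0000 0.0000 -1.0000
    outer loop
      vertex 17.6 0.2 0.0
      vertex 7.5 2.0 0.0
      vertex 30.0 15.0 0.0
    endloop
  endfacet
  facet normal 0.0000 0.0000 -1.0000
    outer loop
      vertex 26.5 5.4 0.0
      vertex 17.6 0.2 0.0
      vertex 30.0 15.0 0.0
    endloop
  endfacet
  facet normal 0.0000 0.0000 1.0000
    outer loop
      vertex 30.0 15.0 29.0
      vertex 26.5 24.6 29.0
      vertex 17.6 29.8 29.0
    endloop
  endfacet
  facet normal 0.0000 0.0000 1.0000
    outer loop
      vertex 30.0 15.0 29.0
      vertex 17.6 29.8 29.0
      vertex 7.5 28.0 29.0
    endloop
  endfacet
  facet normal 0.0000 0.0000 1.0000
    outer loop
      vertex 30.0 15.0 29.0
      vertex 7.5 28.0 29.0
      vertex 0.9 20.1 29.0
    endloop
  endfacet
  facet normal 0.0000 0.0000 1.0000
    outer loop
      vertex 30.0 15.0 29.0
      vertex 0.9 20.1 29.0
      vertex 0.9 9.9 29.0
    endloop
  endfacet
  facet normal 0.0000 0.0000 1.0000
    outer loop
      vertex 30.0 15.0 29.0
      vertex 0.9 9.9 29.0
      vertex 7.5 2.0 29.0
    endloop
  endfacet
  facet normal 0.0000 0.0000 1.0000
    outer loop
      vertex 30.0 15.0 29.0
      vertex 7.5 2.0 29.0
      vertex 17.6 0.2 29.0
    endloop
  endfacet
  facet normal 0.0000 0.0000 1.0000
    outer loop
      vertex 30.0 15.0 29.0
      vertex 17.6 0.2 29.0
      vertex 26.5 5.4 29.0
    endloop
  endfacet
  facet normal 0.9395 0.3425 0.0000
    outer loop
      vertex 30.0 15.0 0.0
      vertex 26.5 24.6 0.0
      vertex 26.5 24.6 29.0
    endloop
  endfacet
  facet normal 0.9395 0.3425 0.0000
    outer loop
      vertex 30.0 15.0 0.0
      vertex 26.5 24.6 29.0
      vertex 30.0 15.0 29.0
    endloop
  endfacet
  facet normal 0.5045 0.8634 0.0000
    outer loop
      vertex 26.5 24.6 0.0
      vertex 17.6 29.8 0.0
      vertex 17.6 29.8 29.0
    endloop
  endfacet
  facet normal 0.5045 0.8634 0.0000
    outer loop
      vertex 26.5 24.6 0.0
      vertex 17.6 29.8 29.0
      vertex 26.5 24.6 29.0
    endloop
  endfacet
  facet normal -0.1755 0.9845 0.0000
    outer loop
      vertex 17.6 29.8 0.0
      vertex 7.5 28.0 0.0
      vertex 7.5 28.0 29.0
    endloop
  endfacet
  facet normal -0.1755 0.9845 0.0000
    outer loop
      vertex 17.6 29.8 0.0
      vertex 7.5 28.0 29.0
      vertex 17.6 29.8 29.0
    endloop
  endfacet
  facet normal -0.7674 0.6411 0.0000
    outer loop
      vertex 7.5 28.0 0.0
      vertex 0.9 20.1 0.0
      vertex 0.9 20.1 29.0
    endloop
  endfacet
  facet normal -0.7674 0.6411 0.0000
    outer loop
      vertex 7.5 28.0 0.0
      vertex 0.9 20.1 29.0
      vertex 7.5 28.0 29.0
    endloop
  endfacet
  facet normal -1.0000 0.0000 0.0000
    outer loop
      vertex 0.9 20.1 0.0
      vertex 0.9 9.9 0.0
      vertex 0.9 9.9 29.0
    endloop
  endfacet
  facet normal -1.0000 0.0000 0.0000
    outer loop
      vertex 0.9 20.1 0.0
      vertex 0.9 9.9 29.0
      vertex 0.9 20.1 29.0
    endloop
  endfacet
  facet normal -0.7674 -0.6411 0.0000
    outer loop
      vertex 0.9 9.9 0.0
      vertex 7.5 2.0 0.0
      vertex 7.5 2.0 29.0
    endloop
  endfacet
  facet normal -0.7674 -0.6411 0.0000
    outer loop
      vertex 0.9 9.9 0.0
      vertex 7.5 2.0 29.0
      vertex 0.9 9.9 29.0
    endloop
  endfacet
  facet normal -0.1755 -0.9845 0.0000
    outer loop
      vertex 7.5 2.0 0.0
      vertex 17.6 0.2 0.0
      vertex 17.6 0.2 29.0
    endloop
  endfacet
  facet normal -0.1755 -0.9845 0.0000
    outer loop
      vertex 7.5 2.0 0.0
      vertex 17.6 0.2 29.0
      vertex 7.5 2.0 29.0
    endloop
  endfacet
  facet normal 0.5045 -0.8634 0.0000
    outer loop
      vertex 17.6 0.2 0.0
      vertex 26.5 5.4 0.0
      vertex 26.5 5.4 29.0
    endloop
  endfacet
  facet normal 0.5045 -0.8634 0.0000
    outer loop
      vertex 17.6 0.2 0.0
      vertex 26.5 5.4 29.0
      vertex 17.6 0.2 29.0
    endloop
  endfacet
  facet normal 0.9395 -0.3425 0.0000
    outer loop
      vertex 26.5 5.4 0.0
      vertex 30.0 15.0 0.0
      vertex 30.0 15.0 29.0
    endloop
  endfacet
  facet normal 0.9395 -0.3425 0.0000
    outer loop
      vertex 26.5 5.4 0.0
      vertex 30.0 15.0 29.0
      vertex 26.5 5.4 29.0
    endloop
  endfacet
endsolid part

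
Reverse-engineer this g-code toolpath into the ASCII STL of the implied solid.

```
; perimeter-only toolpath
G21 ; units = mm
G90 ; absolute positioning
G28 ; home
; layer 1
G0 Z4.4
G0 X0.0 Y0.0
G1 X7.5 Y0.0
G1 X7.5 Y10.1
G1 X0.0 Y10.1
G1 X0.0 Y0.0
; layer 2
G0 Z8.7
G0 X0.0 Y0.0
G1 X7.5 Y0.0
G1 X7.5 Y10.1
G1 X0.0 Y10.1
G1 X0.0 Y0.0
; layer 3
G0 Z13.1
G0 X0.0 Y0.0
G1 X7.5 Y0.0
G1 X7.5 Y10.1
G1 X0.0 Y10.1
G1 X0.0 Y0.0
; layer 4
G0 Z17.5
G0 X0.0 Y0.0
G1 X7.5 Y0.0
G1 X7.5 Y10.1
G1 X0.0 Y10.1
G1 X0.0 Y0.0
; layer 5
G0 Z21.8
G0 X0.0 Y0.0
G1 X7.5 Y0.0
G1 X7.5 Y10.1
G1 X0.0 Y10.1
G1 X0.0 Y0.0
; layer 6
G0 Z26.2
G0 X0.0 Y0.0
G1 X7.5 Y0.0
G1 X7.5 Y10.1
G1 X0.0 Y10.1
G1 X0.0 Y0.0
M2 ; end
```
solid part
  facet normal 0.0000 0.0000 -1.0000
    outer loop
      vertex 7.5 10.1 0.0
      vertex 7.5 0.0 0.0
      vertex 0.0 0.0 0.0
    endloop
  endfacet
  facet normal 0.0000 0.0000 -1.0000
    outer loop
      vertex 0.0 10.1 0.0
      vertex 7.5 10.1 0.0
      vertex 0.0 0.0 0.0
    endloop
  endfacet
  facet normal 0.0000 0.0000 1.0000
    outer loop
      vertex 0.0 0.0 26.2
      vertex 7.5 0.0 26.2
      vertex 7.5 10.1 26.2
    endloop
  endfacet
  facet normal 0.0000 0.0000 1.0000
    outer loop
      vertex 0.0 0.0 26.2
      vertex 7.5 10.1 26.2
      vertex 0.0 10.1 26.2
    endloop
  endfacet
  facet normal 0.0000 -1.0000 0.0000
    outer loop
      vertex 0.0 0.0 0.0
      vertex 7.5 0.0 0.0
      vertex 7.5 0.0 26.2
    endloop
  endfacet
  facet normal 0.0000 -1.0000 0.0000
    outer loop
      vertex 0.0 0.0 0.0
      vertex 7.5 0.0 26.2
      vertex 0.0 0.0 26.2
    endloop
  endfacet
  facet normal 0.0000 1.0000 0.0000
    outer loop
      vertex 7.5 10.1 26.2
      vertex 7.5 10.1 0.0
      vertex 0.0 10.1 0.0
    endloop
  endfacet
  facet normal 0.0000 1.0000 0.0000
    outer loop
      vertex 0.0 10.1 26.2
      vertex 7.5 10.1 26.2
      vertex 0.0 10.1 0.0
    endloop
  endfacet
  facet normal -1.0000 0.0000 0.0000
    outer loop
      vertex 0.0 10.1 26.2
      vertex 0.0 10.1 0.0
      vertex 0.0 0.0 0.0
    endloop
  endfacet
  facet normal -1.0000 0.0000 0.0000
    outer loop
      vertex 0.0 0.0 26.2
      vertex 0.0 10.1 26.2
      vertex 0.0 0.0 0.0
    endloop
  endfacet
  facet normal 1.0000 0.0000 0.0000
    outer loop
      vertex 7.5 0.0 0.0
      vertex 7.5 10.1 0.0
      vertex 7.5 10.1 26.2
    endloop
  endfacet
  facet normal 1.0000 0.0000 0.0000
    outer loop
      vertex 7.5 0.0 0.0
      vertex 7.5 10.1 26.2
      vertex 7.5 0.0 26.2
    endloop
  endfacet
endsolid part

The G0 Z moves step by Δz≈4.4 mm. Every layer's G1 loop is the same polygon, so the solid is a straight extrusion of it from z=0 to z≈26.2. Closing with flat bottom and top caps and triangulating gives 12 facets — a rectangular box, roughly 7.5 × 10.1 mm footprint and 26.2 mm tall.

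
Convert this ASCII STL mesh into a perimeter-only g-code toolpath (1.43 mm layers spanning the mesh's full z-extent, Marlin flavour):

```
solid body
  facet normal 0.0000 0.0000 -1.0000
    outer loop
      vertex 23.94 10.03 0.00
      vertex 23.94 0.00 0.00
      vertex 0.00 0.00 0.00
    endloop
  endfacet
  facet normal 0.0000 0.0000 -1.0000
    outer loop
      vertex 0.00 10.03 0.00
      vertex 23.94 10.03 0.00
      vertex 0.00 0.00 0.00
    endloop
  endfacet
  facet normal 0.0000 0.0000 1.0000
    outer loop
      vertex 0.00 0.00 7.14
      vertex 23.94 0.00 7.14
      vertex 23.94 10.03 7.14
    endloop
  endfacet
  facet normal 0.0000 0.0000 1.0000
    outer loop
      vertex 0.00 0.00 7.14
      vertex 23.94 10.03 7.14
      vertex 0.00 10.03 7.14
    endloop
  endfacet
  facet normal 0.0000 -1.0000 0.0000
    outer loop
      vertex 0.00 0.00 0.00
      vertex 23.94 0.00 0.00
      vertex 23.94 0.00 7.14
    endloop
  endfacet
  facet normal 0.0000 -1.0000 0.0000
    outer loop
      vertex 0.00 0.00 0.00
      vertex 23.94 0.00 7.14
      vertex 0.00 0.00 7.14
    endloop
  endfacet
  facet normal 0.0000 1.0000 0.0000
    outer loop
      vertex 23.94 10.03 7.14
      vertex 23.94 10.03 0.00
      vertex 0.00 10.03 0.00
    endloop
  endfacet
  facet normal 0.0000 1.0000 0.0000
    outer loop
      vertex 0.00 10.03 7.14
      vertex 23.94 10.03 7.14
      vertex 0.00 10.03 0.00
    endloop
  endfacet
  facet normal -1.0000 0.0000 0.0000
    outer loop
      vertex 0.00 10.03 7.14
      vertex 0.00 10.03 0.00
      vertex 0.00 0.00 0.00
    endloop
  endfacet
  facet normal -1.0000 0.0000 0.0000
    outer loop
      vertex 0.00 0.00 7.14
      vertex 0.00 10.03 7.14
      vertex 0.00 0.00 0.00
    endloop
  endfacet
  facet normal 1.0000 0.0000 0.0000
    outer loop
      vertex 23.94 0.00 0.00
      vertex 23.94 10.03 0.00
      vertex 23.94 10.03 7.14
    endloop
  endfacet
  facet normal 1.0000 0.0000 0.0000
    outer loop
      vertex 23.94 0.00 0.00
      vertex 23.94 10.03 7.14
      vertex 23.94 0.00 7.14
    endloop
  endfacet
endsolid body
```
; perimeter-only toolpath
G21 ; units = mm
G90 ; absolute positioning
G28 ; home
; layer 1
G0 Z1.43
G0 X0.00 Y0.00
G1 X23.94 Y0.00
G1 X23.94 Y10.03
G1 X0.00 Y10.03
G1 X0.00 Y0.00
; layer 2
G0 Z2.86
G0 X0.00 Y0.00
G1 X23.94 Y0.00
G1 X23.94 Y10.03
G1 X0.00 Y10.03
G1 X0.00 Y0.00
; layer 3
G0 Z4.28
G0 X0.00 Y0.00
G1 X23.94 Y0.00
G1 X23.94 Y10.03
G1 X0.00 Y10.03
G1 X0.00 Y0.00
; layer 4
G0 Z5.71
G0 X0.00 Y0.00
G1 X23.94 Y0.00
G1 X23.94 Y10.03
G1 X0.00 Y10.03
G1 X0.00 Y0.00
; layer 5
G0 Z7.14
G0 X0.00 Y0.00
G1 X23.94 Y0.00
G1 X23.94 Y10.03
G1 X0.00 Y10.03
G1 X0.00 Y0.00
M2 ; end

The solid is a rectangular box, roughly 23.9 × 10 mm footprint and 7.14 mm tall. Slicing at Δz = 1.43 mm — 5 equal slices spanning the solid's height, so layer i sits at z = i·h/5 — gives 5 non-empty perimeters. Each is a 4-segment closed polygon; G0 lifts to the layer z and rapids to the start vertex, then G1 traces the edges.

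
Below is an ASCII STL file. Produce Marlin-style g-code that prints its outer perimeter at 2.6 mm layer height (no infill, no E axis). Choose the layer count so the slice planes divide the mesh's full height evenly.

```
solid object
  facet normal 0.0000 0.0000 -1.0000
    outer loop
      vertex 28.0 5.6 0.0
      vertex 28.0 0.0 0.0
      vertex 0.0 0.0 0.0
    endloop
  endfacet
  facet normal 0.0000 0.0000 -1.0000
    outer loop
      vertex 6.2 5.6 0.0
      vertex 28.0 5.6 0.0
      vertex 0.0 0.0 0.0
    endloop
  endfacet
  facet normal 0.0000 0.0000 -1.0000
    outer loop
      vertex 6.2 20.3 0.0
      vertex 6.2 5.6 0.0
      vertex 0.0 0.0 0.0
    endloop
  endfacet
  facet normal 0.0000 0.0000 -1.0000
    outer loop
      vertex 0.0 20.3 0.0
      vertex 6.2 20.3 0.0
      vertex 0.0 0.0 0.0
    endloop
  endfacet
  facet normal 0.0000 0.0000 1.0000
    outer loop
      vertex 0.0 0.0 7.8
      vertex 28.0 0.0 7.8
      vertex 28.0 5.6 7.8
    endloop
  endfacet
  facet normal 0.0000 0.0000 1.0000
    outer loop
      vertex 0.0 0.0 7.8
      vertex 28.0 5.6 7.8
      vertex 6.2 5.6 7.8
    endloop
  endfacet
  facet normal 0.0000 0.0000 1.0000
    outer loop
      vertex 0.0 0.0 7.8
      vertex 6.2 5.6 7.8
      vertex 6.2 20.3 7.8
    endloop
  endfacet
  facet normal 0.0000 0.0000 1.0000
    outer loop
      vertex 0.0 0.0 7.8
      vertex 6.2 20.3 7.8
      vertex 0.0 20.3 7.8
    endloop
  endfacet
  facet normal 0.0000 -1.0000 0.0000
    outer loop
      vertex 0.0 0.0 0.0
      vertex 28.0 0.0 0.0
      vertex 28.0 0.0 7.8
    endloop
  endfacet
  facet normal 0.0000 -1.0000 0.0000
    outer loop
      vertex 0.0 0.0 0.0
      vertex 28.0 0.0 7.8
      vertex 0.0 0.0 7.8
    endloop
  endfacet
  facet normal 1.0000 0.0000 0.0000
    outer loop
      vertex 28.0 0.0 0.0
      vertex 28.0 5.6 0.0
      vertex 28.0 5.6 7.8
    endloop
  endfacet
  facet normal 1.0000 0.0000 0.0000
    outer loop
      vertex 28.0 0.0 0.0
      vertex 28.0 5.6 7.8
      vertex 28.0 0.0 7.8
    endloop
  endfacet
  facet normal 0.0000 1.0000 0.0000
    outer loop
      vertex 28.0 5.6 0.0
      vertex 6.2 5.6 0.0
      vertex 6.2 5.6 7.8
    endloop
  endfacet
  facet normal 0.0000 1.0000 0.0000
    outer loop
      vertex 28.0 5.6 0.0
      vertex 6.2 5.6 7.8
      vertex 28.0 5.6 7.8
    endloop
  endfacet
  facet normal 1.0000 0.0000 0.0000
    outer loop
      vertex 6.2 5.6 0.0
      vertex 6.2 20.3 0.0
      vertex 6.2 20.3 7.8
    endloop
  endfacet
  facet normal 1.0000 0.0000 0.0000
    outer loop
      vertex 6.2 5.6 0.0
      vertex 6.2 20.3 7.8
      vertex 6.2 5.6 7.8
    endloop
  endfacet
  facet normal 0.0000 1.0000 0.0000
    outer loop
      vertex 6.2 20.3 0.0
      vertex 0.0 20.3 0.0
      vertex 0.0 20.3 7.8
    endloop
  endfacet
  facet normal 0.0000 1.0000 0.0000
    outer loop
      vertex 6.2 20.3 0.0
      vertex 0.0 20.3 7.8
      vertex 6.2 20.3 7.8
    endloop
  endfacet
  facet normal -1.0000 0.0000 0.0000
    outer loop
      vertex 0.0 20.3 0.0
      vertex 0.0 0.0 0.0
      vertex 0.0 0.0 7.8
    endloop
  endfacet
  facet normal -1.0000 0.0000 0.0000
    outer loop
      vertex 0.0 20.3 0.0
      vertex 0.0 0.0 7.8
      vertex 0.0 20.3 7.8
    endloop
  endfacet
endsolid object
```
; perimeter-only toolpath
G21 ; units = mm
G90 ; absolute positioning
G28 ; home
; layer 1
G0 Z2.6
G0 X0.0 Y0.0
G1 X28.0 Y0.0
G1 X28.0 Y5.6
G1 X6.2 Y5.6
G1 X6.2 Y20.3
G1 X0.0 Y20.3
G1 X0.0 Y0.0
; layer 2
G0 Z5.2
G0 X0.0 Y0.0
G1 X28.0 Y0.0
G1 X28.0 Y5.6
G1 X6.2 Y5.6
G1 X6.2 Y20.3
G1 X0.0 Y20.3
G1 X0.0 Y0.0
; layer 3
G0 Z7.8
G0 X0.0 Y0.0
G1 X28.0 Y0.0
G1 X28.0 Y5.6
G1 X6.2 Y5.6
G1 X6.2 Y20.3
G1 X0.0 Y20.3
G1 X0.0 Y0.0
M2 ; end

The solid is an L-shaped prism: outer 28 × 20.3 mm, arm thicknesses ≈ 5.6 mm (horizontal) and 6.2 mm (vertical), extruded 7.8 mm in z. Slicing at Δz = 2.6 mm — 3 equal slices spanning the solid's height, so layer i sits at z = i·h/3 — gives 3 non-empty perimeters. Each is a 6-segment closed polygon; G0 lifts to the layer z and rapids to the start vertex, then G1 traces the edges.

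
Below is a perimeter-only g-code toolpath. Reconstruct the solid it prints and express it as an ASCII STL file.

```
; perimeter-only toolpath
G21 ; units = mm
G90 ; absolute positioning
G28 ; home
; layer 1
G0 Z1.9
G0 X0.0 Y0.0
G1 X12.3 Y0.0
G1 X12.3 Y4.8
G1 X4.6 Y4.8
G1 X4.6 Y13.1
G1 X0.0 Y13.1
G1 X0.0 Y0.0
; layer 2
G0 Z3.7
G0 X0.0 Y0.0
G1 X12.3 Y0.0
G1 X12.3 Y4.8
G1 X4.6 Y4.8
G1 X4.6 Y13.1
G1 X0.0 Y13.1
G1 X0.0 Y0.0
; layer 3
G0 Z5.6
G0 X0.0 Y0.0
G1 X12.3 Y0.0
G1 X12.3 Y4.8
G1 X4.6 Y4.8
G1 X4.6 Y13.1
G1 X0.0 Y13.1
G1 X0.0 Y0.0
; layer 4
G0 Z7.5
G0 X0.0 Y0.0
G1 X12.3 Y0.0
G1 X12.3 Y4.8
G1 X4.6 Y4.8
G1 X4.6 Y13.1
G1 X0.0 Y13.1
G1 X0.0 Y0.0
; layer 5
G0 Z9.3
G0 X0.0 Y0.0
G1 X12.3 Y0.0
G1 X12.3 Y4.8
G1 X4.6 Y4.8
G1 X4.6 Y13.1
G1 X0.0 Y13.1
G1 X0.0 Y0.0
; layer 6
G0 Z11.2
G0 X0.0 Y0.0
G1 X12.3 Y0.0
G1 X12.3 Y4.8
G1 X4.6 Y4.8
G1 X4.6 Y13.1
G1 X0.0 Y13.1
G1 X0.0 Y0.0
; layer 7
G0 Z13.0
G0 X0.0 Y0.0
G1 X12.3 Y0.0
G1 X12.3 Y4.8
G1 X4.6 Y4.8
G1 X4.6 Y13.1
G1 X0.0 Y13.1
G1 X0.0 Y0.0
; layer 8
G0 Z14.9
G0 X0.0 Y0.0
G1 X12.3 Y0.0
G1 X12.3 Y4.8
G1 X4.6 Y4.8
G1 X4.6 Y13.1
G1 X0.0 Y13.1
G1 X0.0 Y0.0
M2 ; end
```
solid part
  facet normal 0.0000 0.0000 -1.0000
    outer loop
      vertex 12.3 4.8 0.0
      vertex 12.3 0.0 0.0
      vertex 0.0 0.0 0.0
    endloop
  endfacet
  facet normal 0.0000 0.0000 -1.0000
    outer loop
      vertex 4.6 4.8 0.0
      vertex 12.3 4.8 0.0
      vertex 0.0 0.0 0.0
    endloop
  endfacet
  facet normal 0.0000 0.0000 -1.0000
    outer loop
      vertex 4.6 13.1 0.0
      vertex 4.6 4.8 0.0
      vertex 0.0 0.0 0.0
    endloop
  endfacet
  facet normal 0.0000 0.0000 -1.0000
    outer loop
      vertex 0.0 13.1 0.0
      vertex 4.6 13.1 0.0
      vertex 0.0 0.0 0.0
    endloop
  endfacet
  facet normal 0.0000 0.0000 1.0000
    outer loop
      vertex 0.0 0.0 14.9
      vertex 12.3 0.0 14.9
      vertex 12.3 4.8 14.9
    endloop
  endfacet
  facet normal 0.0000 0.0000 1.0000
    outer loop
      vertex 0.0 0.0 14.9
      vertex 12.3 4.8 14.9
      vertex 4.6 4.8 14.9
    endloop
  endfacet
  facet normal 0.0000 0.0000 1.0000
    outer loop
      vertex 0.0 0.0 14.9
      vertex 4.6 4.8 14.9
      vertex 4.6 13.1 14.9
    endloop
  endfacet
  facet normal 0.0000 0.0000 1.0000
    outer loop
      vertex 0.0 0.0 14.9
      vertex 4.6 13.1 14.9
      vertex 0.0 13.1 14.9
    endloop
  endfacet
  facet normal 0.0000 -1.0000 0.0000
    outer loop
      vertex 0.0 0.0 0.0
      vertex 12.3 0.0 0.0
      vertex 12.3 0.0 14.9
    endloop
  endfacet
  facet normal 0.0000 -1.0000 0.0000
    outer loop
      vertex 0.0 0.0 0.0
      vertex 12.3 0.0 14.9
      vertex 0.0 0.0 14.9
    endloop
  endfacet
  facet normal 1.0000 0.0000 0.0000
    outer loop
      vertex 12.3 0.0 0.0
      vertex 12.3 4.8 0.0
      vertex 12.3 4.8 14.9
    endloop
  endfacet
  facet normal 1.0000 0.0000 0.0000
    outer loop
      vertex 12.3 0.0 0.0
      vertex 12.3 4.8 14.9
      vertex 12.3 0.0 14.9
    endloop
  endfacet
  facet normal 0.0000 1.0000 0.0000
    outer loop
      vertex 12.3 4.8 0.0
      vertex 4.6 4.8 0.0
      vertex 4.6 4.8 14.9
    endloop
  endfacet
  facet normal 0.0000 1.0000 0.0000
    outer loop
      vertex 12.3 4.8 0.0
      vertex 4.6 4.8 14.9
      vertex 12.3 4.8 14.9
    endloop
  endfacet
  facet normal 1.0000 0.0000 0.0000
    outer loop
      vertex 4.6 4.8 0.0
      vertex 4.6 13.1 0.0
      vertex 4.6 13.1 14.9
    endloop
  endfacet
  facet normal 1.0000 0.0000 0.0000
    outer loop
      vertex 4.6 4.8 0.0
      vertex 4.6 13.1 14.9
      vertex 4.6 4.8 14.9
    endloop
  endfacet
  facet normal 0.0000 1.0000 0.0000
    outer loop
      vertex 4.6 13.1 0.0
      vertex 0.0 13.1 0.0
      vertex 0.0 13.1 14.9
    endloop
  endfacet
  facet normal 0.0000 1.0000 0.0000
    outer loop
      vertex 4.6 13.1 0.0
      vertex 0.0 13.1 14.9
      vertex 4.6 13.1 14.9
    endloop
  endfacet
  facet normal -1.0000 0.0000 0.0000
    outer loop
      vertex 0.0 13.1 0.0
      vertex 0.0 0.0 0.0
      vertex 0.0 0.0 14.9
    endloop
  endfacet
  facet normal -1.0000 0.0000 0.0000
    outer loop
      vertex 0.0 13.1 0.0
      vertex 0.0 0.0 14.9
      vertex 0.0 13.1 14.9
    endloop
  endfacet
endsolid part

The G0 Z moves step by Δz≈1.9 mm. Every layer's G1 loop is the same polygon, so the solid is a straight extrusion of it from z=0 to z≈14.9. Closing with flat bottom and top caps and triangulating gives 20 facets — an L-shaped prism: outer 12.3 × 13.1 mm, arm thicknesses ≈ 4.8 mm (horizontal) and 4.6 mm (vertical), extruded 14.9 mm in z.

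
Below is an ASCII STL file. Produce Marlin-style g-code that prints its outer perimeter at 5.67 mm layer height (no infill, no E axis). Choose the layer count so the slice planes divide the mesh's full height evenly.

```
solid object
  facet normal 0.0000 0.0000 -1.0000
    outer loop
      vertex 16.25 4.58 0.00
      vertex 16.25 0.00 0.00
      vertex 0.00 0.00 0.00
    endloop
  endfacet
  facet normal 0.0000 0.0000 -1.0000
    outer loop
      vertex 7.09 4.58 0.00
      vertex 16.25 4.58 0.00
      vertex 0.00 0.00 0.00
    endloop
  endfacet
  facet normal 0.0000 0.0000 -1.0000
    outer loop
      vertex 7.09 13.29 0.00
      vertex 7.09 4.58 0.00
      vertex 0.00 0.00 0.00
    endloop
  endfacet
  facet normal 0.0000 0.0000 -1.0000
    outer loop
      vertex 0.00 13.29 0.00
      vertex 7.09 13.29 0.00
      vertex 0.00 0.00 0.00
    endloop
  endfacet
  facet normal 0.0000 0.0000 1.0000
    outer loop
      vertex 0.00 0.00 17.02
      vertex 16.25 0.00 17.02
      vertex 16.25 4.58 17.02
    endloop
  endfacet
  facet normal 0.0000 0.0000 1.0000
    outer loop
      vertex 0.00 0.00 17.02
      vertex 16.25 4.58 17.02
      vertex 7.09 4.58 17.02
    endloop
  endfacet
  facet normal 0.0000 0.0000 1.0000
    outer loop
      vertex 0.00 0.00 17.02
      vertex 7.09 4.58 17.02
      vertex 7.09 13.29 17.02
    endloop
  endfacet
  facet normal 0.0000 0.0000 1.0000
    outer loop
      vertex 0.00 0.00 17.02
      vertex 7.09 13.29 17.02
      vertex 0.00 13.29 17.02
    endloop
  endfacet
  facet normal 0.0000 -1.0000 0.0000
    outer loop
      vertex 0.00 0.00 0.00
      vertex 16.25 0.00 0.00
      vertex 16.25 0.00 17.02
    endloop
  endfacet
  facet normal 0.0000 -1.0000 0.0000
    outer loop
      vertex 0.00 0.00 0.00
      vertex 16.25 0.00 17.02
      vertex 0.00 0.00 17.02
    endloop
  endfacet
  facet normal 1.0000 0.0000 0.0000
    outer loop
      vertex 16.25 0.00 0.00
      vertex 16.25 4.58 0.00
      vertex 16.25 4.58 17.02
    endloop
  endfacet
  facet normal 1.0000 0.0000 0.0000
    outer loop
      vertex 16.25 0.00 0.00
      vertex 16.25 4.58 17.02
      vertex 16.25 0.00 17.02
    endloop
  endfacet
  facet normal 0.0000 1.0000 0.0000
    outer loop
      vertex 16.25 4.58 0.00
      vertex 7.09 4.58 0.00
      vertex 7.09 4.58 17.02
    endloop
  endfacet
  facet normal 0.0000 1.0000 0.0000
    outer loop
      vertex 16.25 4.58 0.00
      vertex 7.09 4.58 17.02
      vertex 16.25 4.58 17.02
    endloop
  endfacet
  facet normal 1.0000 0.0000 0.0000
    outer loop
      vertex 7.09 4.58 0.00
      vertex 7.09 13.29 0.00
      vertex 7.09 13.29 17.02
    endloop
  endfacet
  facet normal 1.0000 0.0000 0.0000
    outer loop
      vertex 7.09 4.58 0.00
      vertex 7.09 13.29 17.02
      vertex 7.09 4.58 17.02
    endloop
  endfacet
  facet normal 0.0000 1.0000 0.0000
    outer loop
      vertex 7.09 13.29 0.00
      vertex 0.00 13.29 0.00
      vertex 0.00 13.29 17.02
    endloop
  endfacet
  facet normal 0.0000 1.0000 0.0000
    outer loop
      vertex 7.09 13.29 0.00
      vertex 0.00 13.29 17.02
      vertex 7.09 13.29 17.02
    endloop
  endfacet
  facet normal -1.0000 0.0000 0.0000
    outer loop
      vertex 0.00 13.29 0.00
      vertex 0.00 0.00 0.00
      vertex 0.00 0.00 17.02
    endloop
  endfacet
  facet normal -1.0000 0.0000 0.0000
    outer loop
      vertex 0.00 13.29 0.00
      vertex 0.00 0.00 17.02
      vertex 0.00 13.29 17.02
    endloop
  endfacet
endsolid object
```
; perimeter-only toolpath
G21 ; units = mm
G90 ; absolute positioning
G28 ; home
; layer 1
G0 Z5.67
G0 X0.00 Y0.00
G1 X16.25 Y0.00
G1 X16.25 Y4.58
G1 X7.09 Y4.58
G1 X7.09 Y13.29
G1 X0.00 Y13.29
G1 X0.00 Y0.00
; layer 2
G0 Z11.35
G0 X0.00 Y0.00
G1 X16.25 Y0.00
G1 X16.25 Y4.58
G1 X7.09 Y4.58
G1 X7.09 Y13.29
G1 X0.00 Y13.29
G1 X0.00 Y0.00
; layer 3
G0 Z17.02
G0 X0.00 Y0.00
G1 X16.25 Y0.00
G1 X16.25 Y4.58
G1 X7.09 Y4.58
G1 X7.09 Y13.29
G1 X0.00 Y13.29
G1 X0.00 Y0.00
M2 ; end

The solid is an L-shaped prism: outer 16.2 × 13.3 mm, arm thicknesses ≈ 4.58 mm (horizontal) and 7.09 mm (vertical), extruded 17 mm in z. Slicing at Δz = 5.67 mm — 3 equal slices spanning the solid's height, so layer i sits at z = i·h/3 — gives 3 non-empty perimeters. Each is a 6-segment closed polygon; G0 lifts to the layer z and rapids to the start vertex, then G1 traces the edges.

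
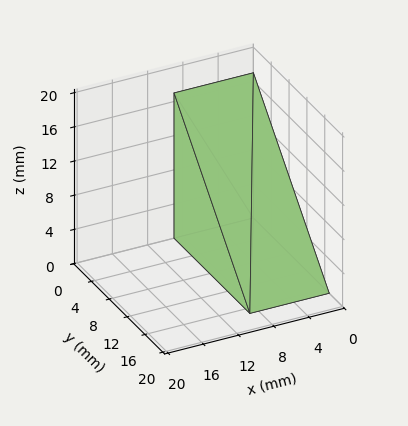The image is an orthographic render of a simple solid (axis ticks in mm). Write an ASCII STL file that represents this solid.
Reading the render: the shape is a wedge (ramp): 9 × 17 mm base, rising to 17 mm along the y=0 edge and sloping linearly to z=0 at y=17 (dimensions read to the nearest mm from the axis ticks). For the STL, each face is triangulated and given an outward normal.

solid part
  facet normal 0.0000 0.0000 -1.0000
    outer loop
      vertex 9.000 17.000 0.000
      vertex 9.000 0.000 0.000
      vertex 0.000 0.000 0.000
    endloop
  endfacet
  facet normal 0.0000 0.0000 -1.0000
    outer loop
      vertex 0.000 17.000 0.000
      vertex 9.000 17.000 0.000
      vertex 0.000 0.000 0.000
    endloop
  endfacet
  facet normal 0.0000 -1.0000 0.0000
    outer loop
      vertex 0.000 0.000 0.000
      vertex 9.000 0.000 0.000
      vertex 9.000 0.000 17.000
    endloop
  endfacet
  facet normal 0.0000 -1.0000 0.0000
    outer loop
      vertex 0.000 0.000 0.000
      vertex 9.000 0.000 17.000
      vertex 0.000 0.000 17.000
    endloop
  endfacet
  facet normal 0.0000 0.7071 0.7071
    outer loop
      vertex 0.000 0.000 17.000
      vertex 9.000 0.000 17.000
      vertex 9.000 17.000 0.000
    endloop
  endfacet
  facet normal 0.0000 0.7071 0.7071
    outer loop
      vertex 0.000 0.000 17.000
      vertex 9.000 17.000 0.000
      vertex 0.000 17.000 0.000
    endloop
  endfacet
  facet normal -1.0000 0.0000 0.0000
    outer loop
      vertex 0.000 0.000 17.000
      vertex 0.000 17.000 0.000
      vertex 0.000 0.000 0.000
    endloop
  endfacet
  facet normal 1.0000 0.0000 0.0000
    outer loop
      vertex 9.000 0.000 0.000
      vertex 9.000 17.000 0.000
      vertex 9.000 0.000 17.000
    endloop
  endfacet
endsolid part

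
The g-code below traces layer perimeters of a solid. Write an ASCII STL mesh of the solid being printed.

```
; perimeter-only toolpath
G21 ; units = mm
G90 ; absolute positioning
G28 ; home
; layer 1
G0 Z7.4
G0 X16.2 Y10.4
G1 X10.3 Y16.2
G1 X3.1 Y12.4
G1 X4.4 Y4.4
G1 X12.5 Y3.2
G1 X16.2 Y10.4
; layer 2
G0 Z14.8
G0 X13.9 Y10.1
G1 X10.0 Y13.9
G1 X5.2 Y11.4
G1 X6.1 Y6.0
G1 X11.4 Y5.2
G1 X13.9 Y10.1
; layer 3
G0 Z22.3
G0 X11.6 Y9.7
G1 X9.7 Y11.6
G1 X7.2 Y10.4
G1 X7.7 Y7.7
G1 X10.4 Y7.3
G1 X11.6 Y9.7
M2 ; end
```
solid part
  facet normal 0.0000 0.0000 -1.0000
    outer loop
      vertex 1.0 13.5 0.0
      vertex 10.7 18.5 0.0
      vertex 18.5 10.8 0.0
    endloop
  endfacet
  facet normal 0.0000 0.0000 -1.0000
    outer loop
      vertex 2.8 2.7 0.0
      vertex 1.0 13.5 0.0
      vertex 18.5 10.8 0.0
    endloop
  endfacet
  facet normal 0.0000 0.0000 -1.0000
    outer loop
      vertex 13.6 1.1 0.0
      vertex 2.8 2.7 0.0
      vertex 18.5 10.8 0.0
    endloop
  endfacet
  facet normal 0.6810 0.6898 0.2458
    outer loop
      vertex 18.5 10.8 0.0
      vertex 10.7 18.5 0.0
      vertex 9.3 9.3 29.7
    endloop
  endfacet
  facet normal -0.4441 0.8616 0.2459
    outer loop
      vertex 10.7 18.5 0.0
      vertex 1.0 13.5 0.0
      vertex 9.3 9.3 29.7
    endloop
  endfacet
  facet normal -0.9564 -0.1594 0.2447
    outer loop
      vertex 1.0 13.5 0.0
      vertex 2.8 2.7 0.0
      vertex 9.3 9.3 29.7
    endloop
  endfacet
  facet normal -0.1421 -0.9592 0.2443
    outer loop
      vertex 2.8 2.7 0.0
      vertex 13.6 1.1 0.0
      vertex 9.3 9.3 29.7
    endloop
  endfacet
  facet normal 0.8652 -0.4370 0.2459
    outer loop
      vertex 13.6 1.1 0.0
      vertex 18.5 10.8 0.0
      vertex 9.3 9.3 29.7
    endloop
  endfacet
endsolid part

The G0 Z moves step by Δz≈7.4 mm. The G1 loops shrink linearly with z, so the solid tapers from its base footprint up to z≈29.7. Closing with a flat bottom cap and the tapered top and triangulating gives 8 facets — a regular 5-sided pyramid, base circumscribed radius ≈ 9.3 mm, apex at z ≈ 29.7 mm.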